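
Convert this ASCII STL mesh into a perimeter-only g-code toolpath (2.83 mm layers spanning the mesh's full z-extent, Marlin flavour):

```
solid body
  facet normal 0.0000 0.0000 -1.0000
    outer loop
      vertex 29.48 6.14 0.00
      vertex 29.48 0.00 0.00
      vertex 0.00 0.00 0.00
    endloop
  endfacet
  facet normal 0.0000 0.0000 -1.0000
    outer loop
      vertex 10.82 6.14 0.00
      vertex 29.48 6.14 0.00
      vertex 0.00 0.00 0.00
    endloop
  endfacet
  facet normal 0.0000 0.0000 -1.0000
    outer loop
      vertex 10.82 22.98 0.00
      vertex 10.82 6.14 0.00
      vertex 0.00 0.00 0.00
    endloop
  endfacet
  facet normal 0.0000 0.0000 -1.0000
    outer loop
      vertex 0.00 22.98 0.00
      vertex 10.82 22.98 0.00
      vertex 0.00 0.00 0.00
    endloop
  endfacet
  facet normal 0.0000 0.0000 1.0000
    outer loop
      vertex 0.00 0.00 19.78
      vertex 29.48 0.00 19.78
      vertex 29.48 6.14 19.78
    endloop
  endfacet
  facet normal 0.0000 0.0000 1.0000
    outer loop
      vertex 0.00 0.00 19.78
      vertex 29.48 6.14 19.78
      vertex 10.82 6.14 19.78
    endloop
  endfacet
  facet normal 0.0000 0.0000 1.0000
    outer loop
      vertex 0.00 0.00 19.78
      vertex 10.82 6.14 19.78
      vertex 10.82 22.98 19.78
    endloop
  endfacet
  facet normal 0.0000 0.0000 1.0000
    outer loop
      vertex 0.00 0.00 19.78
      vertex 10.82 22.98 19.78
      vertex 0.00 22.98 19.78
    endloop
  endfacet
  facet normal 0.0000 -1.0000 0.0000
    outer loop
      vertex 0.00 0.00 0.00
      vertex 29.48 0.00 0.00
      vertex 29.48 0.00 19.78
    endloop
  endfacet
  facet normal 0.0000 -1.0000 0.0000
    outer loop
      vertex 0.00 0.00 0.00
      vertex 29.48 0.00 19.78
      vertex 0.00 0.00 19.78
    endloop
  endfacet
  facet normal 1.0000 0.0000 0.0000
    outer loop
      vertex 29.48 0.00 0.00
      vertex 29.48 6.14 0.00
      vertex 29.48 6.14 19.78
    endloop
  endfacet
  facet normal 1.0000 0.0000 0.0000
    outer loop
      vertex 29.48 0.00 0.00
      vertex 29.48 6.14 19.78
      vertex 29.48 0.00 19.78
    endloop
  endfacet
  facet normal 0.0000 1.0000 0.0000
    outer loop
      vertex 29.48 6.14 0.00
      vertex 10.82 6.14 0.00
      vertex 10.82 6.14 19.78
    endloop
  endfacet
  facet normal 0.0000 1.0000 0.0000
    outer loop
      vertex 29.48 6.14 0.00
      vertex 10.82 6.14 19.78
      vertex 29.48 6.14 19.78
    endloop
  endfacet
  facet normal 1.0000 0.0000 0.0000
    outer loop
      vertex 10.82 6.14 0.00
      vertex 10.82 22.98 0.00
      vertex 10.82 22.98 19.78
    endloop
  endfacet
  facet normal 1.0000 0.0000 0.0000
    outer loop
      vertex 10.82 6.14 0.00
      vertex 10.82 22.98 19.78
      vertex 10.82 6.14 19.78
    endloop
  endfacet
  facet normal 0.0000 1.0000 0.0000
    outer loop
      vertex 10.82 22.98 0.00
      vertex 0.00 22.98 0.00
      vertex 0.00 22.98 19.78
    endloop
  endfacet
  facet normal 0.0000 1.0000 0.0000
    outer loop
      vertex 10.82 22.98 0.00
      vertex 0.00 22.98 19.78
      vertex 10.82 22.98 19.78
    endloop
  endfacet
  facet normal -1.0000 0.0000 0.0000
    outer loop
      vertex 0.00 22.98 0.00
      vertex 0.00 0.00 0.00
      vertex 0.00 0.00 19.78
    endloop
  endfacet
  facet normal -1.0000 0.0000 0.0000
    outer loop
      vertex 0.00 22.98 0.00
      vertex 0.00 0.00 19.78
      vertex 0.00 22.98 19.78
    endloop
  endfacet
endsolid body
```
; perimeter-only toolpath
G21 ; units = mm
G90 ; absolute positioning
G28 ; home
; layer 1
G0 Z2.83
G0 X0.00 Y0.00
G1 X29.48 Y0.00
G1 X29.48 Y6.14
G1 X10.82 Y6.14
G1 X10.82 Y22.98
G1 X0.00 Y22.98
G1 X0.00 Y0.00
; layer 2
G0 Z5.65
G0 X0.00 Y0.00
G1 X29.48 Y0.00
G1 X29.48 Y6.14
G1 X10.82 Y6.14
G1 X10.82 Y22.98
G1 X0.00 Y22.98
G1 X0.00 Y0.00
; layer 3
G0 Z8.48
G0 X0.00 Y0.00
G1 X29.48 Y0.00
G1 X29.48 Y6.14
G1 X10.82 Y6.14
G1 X10.82 Y22.98
G1 X0.00 Y22.98
G1 X0.00 Y0.00
; layer 4
G0 Z11.30
G0 X0.00 Y0.00
G1 X29.48 Y0.00
G1 X29.48 Y6.14
G1 X10.82 Y6.14
G1 X10.82 Y22.98
G1 X0.00 Y22.98
G1 X0.00 Y0.00
; layer 5
G0 Z14.13
G0 X0.00 Y0.00
G1 X29.48 Y0.00
G1 X29.48 Y6.14
G1 X10.82 Y6.14
G1 X10.82 Y22.98
G1 X0.00 Y22.98
G1 X0.00 Y0.00
; layer 6
G0 Z16.95
G0 X0.00 Y0.00
G1 X29.48 Y0.00
G1 X29.48 Y6.14
G1 X10.82 Y6.14
G1 X10.82 Y22.98
G1 X0.00 Y22.98
G1 X0.00 Y0.00
; layer 7
G0 Z19.78
G0 X0.00 Y0.00
G1 X29.48 Y0.00
G1 X29.48 Y6.14
G1 X10.82 Y6.14
G1 X10.82 Y22.98
G1 X0.00 Y22.98
G1 X0.00 Y0.00
M2 ; end

The solid is an L-shaped prism: outer 29.5 × 23 mm, arm thicknesses ≈ 6.14 mm (horizontal) and 10.8 mm (vertical), extruded 19.8 mm in z. Slicing at Δz = 2.83 mm — 7 equal slices spanning the solid's height, so layer i sits at z = i·h/7 — gives 7 non-empty perimeters. Each is a 6-segment closed polygon; G0 lifts to the layer z and rapids to the start vertex, then G1 traces the edges.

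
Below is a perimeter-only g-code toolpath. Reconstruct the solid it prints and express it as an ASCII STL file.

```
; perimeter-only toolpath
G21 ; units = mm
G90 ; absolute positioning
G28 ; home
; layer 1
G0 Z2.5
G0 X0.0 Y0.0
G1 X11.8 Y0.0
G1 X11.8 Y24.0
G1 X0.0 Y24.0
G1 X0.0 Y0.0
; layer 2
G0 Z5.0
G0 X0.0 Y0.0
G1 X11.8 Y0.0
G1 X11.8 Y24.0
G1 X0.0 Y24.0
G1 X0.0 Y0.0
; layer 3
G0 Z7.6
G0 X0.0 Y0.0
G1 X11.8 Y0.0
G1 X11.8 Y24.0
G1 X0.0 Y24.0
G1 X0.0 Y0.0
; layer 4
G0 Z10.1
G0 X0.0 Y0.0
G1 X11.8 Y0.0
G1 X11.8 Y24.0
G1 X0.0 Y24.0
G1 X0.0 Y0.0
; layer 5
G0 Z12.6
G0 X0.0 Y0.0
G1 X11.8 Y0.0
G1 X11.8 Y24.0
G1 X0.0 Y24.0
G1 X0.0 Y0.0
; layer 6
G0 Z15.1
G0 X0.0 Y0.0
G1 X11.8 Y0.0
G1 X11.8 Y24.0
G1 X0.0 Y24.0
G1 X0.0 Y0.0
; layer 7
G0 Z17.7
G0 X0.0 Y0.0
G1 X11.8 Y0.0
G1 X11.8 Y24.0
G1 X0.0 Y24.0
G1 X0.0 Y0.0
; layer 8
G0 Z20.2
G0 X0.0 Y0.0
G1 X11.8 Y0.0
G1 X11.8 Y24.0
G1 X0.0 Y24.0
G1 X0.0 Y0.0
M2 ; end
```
solid part
  facet normal 0.0000 0.0000 -1.0000
    outer loop
      vertex 11.8 24.0 0.0
      vertex 11.8 0.0 0.0
      vertex 0.0 0.0 0.0
    endloop
  endfacet
  facet normal 0.0000 0.0000 -1.0000
    outer loop
      vertex 0.0 24.0 0.0
      vertex 11.8 24.0 0.0
      vertex 0.0 0.0 0.0
    endloop
  endfacet
  facet normal 0.0000 0.0000 1.0000
    outer loop
      vertex 0.0 0.0 20.2
      vertex 11.8 0.0 20.2
      vertex 11.8 24.0 20.2
    endloop
  endfacet
  facet normal 0.0000 0.0000 1.0000
    outer loop
      vertex 0.0 0.0 20.2
      vertex 11.8 24.0 20.2
      vertex 0.0 24.0 20.2
    endloop
  endfacet
  facet normal 0.0000 -1.0000 0.0000
    outer loop
      vertex 0.0 0.0 0.0
      vertex 11.8 0.0 0.0
      vertex 11.8 0.0 20.2
    endloop
  endfacet
  facet normal 0.0000 -1.0000 0.0000
    outer loop
      vertex 0.0 0.0 0.0
      vertex 11.8 0.0 20.2
      vertex 0.0 0.0 20.2
    endloop
  endfacet
  facet normal 0.0000 1.0000 0.0000
    outer loop
      vertex 11.8 24.0 20.2
      vertex 11.8 24.0 0.0
      vertex 0.0 24.0 0.0
    endloop
  endfacet
  facet normal 0.0000 1.0000 0.0000
    outer loop
      vertex 0.0 24.0 20.2
      vertex 11.8 24.0 20.2
      vertex 0.0 24.0 0.0
    endloop
  endfacet
  facet normal -1.0000 0.0000 0.0000
    outer loop
      vertex 0.0 24.0 20.2
      vertex 0.0 24.0 0.0
      vertex 0.0 0.0 0.0
    endloop
  endfacet
  facet normal -1.0000 0.0000 0.0000
    outer loop
      vertex 0.0 0.0 20.2
      vertex 0.0 24.0 20.2
      vertex 0.0 0.0 0.0
    endloop
  endfacet
  facet normal 1.0000 0.0000 0.0000
    outer loop
      vertex 11.8 0.0 0.0
      vertex 11.8 24.0 0.0
      vertex 11.8 24.0 20.2
    endloop
  endfacet
  facet normal 1.0000 0.0000 0.0000
    outer loop
      vertex 11.8 0.0 0.0
      vertex 11.8 24.0 20.2
      vertex 11.8 0.0 20.2
    endloop
  endfacet
endsolid part

The G0 Z moves step by Δz≈2.5 mm. Every layer's G1 loop is the same polygon, so the solid is a straight extrusion of it from z=0 to z≈20.2. Closing with flat bottom and top caps and triangulating gives 12 facets — a rectangular box, roughly 11.8 × 24 mm footprint and 20.2 mm tall.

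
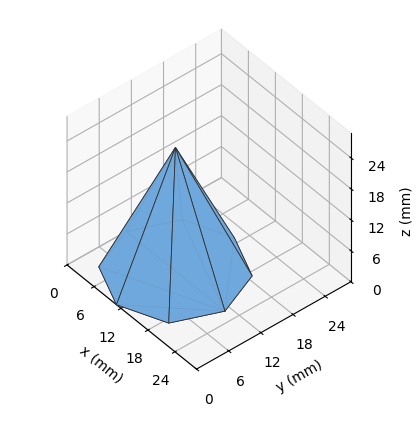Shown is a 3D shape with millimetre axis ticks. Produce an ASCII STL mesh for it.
Reading the render: the shape is a regular 8-sided pyramid, base circumscribed radius ≈ 11 mm, apex at z ≈ 24 mm (dimensions read to the nearest mm from the axis ticks). For the STL, each face is triangulated and given an outward normal.

solid part
  facet normal 0.0000 0.0000 -1.0000
    outer loop
      vertex 11.000 22.000 0.000
      vertex 18.778 18.778 0.000
      vertex 22.000 11.000 0.000
    endloop
  endfacet
  facet normal 0.0000 0.0000 -1.0000
    outer loop
      vertex 3.222 18.778 0.000
      vertex 11.000 22.000 0.000
      vertex 22.000 11.000 0.000
    endloop
  endfacet
  facet normal 0.0000 0.0000 -1.0000
    outer loop
      vertex 0.000 11.000 0.000
      vertex 3.222 18.778 0.000
      vertex 22.000 11.000 0.000
    endloop
  endfacet
  facet normal 0.0000 0.0000 -1.0000
    outer loop
      vertex 3.222 3.222 0.000
      vertex 0.000 11.000 0.000
      vertex 22.000 11.000 0.000
    endloop
  endfacet
  facet normal 0.0000 0.0000 -1.0000
    outer loop
      vertex 11.000 0.000 0.000
      vertex 3.222 3.222 0.000
      vertex 22.000 11.000 0.000
    endloop
  endfacet
  facet normal 0.0000 0.0000 -1.0000
    outer loop
      vertex 18.778 3.222 0.000
      vertex 11.000 0.000 0.000
      vertex 22.000 11.000 0.000
    endloop
  endfacet
  facet normal 0.8507 0.3524 0.3899
    outer loop
      vertex 22.000 11.000 0.000
      vertex 18.778 18.778 0.000
      vertex 11.000 11.000 24.000
    endloop
  endfacet
  facet normal 0.3524 0.8507 0.3899
    outer loop
      vertex 18.778 18.778 0.000
      vertex 11.000 22.000 0.000
      vertex 11.000 11.000 24.000
    endloop
  endfacet
  facet normal -0.3524 0.8507 0.3899
    outer loop
      vertex 11.000 22.000 0.000
      vertex 3.222 18.778 0.000
      vertex 11.000 11.000 24.000
    endloop
  endfacet
  facet normal -0.8507 0.3524 0.3899
    outer loop
      vertex 3.222 18.778 0.000
      vertex 0.000 11.000 0.000
      vertex 11.000 11.000 24.000
    endloop
  endfacet
  facet normal -0.8507 -0.3524 0.3899
    outer loop
      vertex 0.000 11.000 0.000
      vertex 3.222 3.222 0.000
      vertex 11.000 11.000 24.000
    endloop
  endfacet
  facet normal -0.3524 -0.8507 0.3899
    outer loop
      vertex 3.222 3.222 0.000
      vertex 11.000 0.000 0.000
      vertex 11.000 11.000 24.000
    endloop
  endfacet
  facet normal 0.3524 -0.8507 0.3899
    outer loop
      vertex 11.000 0.000 0.000
      vertex 18.778 3.222 0.000
      vertex 11.000 11.000 24.000
    endloop
  endfacet
  facet normal 0.8507 -0.3524 0.3899
    outer loop
      vertex 18.778 3.222 0.000
      vertex 22.000 11.000 0.000
      vertex 11.000 11.000 24.000
    endloop
  endfacet
endsolid part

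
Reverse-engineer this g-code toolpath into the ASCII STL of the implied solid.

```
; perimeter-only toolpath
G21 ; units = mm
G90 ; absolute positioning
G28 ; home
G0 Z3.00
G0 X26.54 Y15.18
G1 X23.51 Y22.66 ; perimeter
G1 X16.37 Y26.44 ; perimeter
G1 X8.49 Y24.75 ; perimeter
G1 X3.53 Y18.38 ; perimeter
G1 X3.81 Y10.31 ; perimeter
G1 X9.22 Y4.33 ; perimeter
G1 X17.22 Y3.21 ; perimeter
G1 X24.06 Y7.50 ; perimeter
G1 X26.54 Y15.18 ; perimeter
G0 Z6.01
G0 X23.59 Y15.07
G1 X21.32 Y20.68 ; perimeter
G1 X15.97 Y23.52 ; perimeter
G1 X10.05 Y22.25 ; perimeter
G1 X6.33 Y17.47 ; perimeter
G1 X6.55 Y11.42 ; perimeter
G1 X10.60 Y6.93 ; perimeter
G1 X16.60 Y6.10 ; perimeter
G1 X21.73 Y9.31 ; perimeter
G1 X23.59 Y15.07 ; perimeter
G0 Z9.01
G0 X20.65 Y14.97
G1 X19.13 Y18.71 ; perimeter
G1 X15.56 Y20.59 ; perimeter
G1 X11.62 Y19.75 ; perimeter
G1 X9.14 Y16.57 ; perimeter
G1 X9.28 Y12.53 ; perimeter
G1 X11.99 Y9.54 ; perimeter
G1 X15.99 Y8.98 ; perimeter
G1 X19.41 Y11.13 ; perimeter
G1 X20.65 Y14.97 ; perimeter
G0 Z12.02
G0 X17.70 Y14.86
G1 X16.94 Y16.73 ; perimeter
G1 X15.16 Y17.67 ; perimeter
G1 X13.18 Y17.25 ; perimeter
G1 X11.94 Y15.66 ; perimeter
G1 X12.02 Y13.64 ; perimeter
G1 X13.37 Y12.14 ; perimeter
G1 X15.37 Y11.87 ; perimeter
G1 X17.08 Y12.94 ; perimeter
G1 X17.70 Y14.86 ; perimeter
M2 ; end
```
solid part
  facet normal 0.0000 0.0000 -1.0000
    outer loop
      vertex 16.78 29.36 0.00
      vertex 25.70 24.64 0.00
      vertex 29.49 15.29 0.00
    endloop
  endfacet
  facet normal 0.0000 0.0000 -1.0000
    outer loop
      vertex 6.92 27.25 0.00
      vertex 16.78 29.36 0.00
      vertex 29.49 15.29 0.00
    endloop
  endfacet
  facet normal 0.0000 0.0000 -1.0000
    outer loop
      vertex 0.72 19.29 0.00
      vertex 6.92 27.25 0.00
      vertex 29.49 15.29 0.00
    endloop
  endfacet
  facet normal 0.0000 0.0000 -1.0000
    outer loop
      vertex 1.08 9.20 0.00
      vertex 0.72 19.29 0.00
      vertex 29.49 15.29 0.00
    endloop
  endfacet
  facet normal 0.0000 0.0000 -1.0000
    outer loop
      vertex 7.84 1.72 0.00
      vertex 1.08 9.20 0.00
      vertex 29.49 15.29 0.00
    endloop
  endfacet
  facet normal 0.0000 0.0000 -1.0000
    outer loop
      vertex 17.84 0.33 0.00
      vertex 7.84 1.72 0.00
      vertex 29.49 15.29 0.00
    endloop
  endfacet
  facet normal 0.0000 0.0000 -1.0000
    outer loop
      vertex 26.39 5.69 0.00
      vertex 17.84 0.33 0.00
      vertex 29.49 15.29 0.00
    endloop
  endfacet
  facet normal 0.6810 0.2760 0.6782
    outer loop
      vertex 29.49 15.29 0.00
      vertex 25.70 24.64 0.00
      vertex 14.75 14.75 15.02
    endloop
  endfacet
  facet normal 0.3437 0.6495 0.6782
    outer loop
      vertex 25.70 24.64 0.00
      vertex 16.78 29.36 0.00
      vertex 14.75 14.75 15.02
    endloop
  endfacet
  facet normal -0.1538 0.7186 0.6782
    outer loop
      vertex 16.78 29.36 0.00
      vertex 6.92 27.25 0.00
      vertex 14.75 14.75 15.02
    endloop
  endfacet
  facet normal -0.5798 0.4516 0.6781
    outer loop
      vertex 6.92 27.25 0.00
      vertex 0.72 19.29 0.00
      vertex 14.75 14.75 15.02
    endloop
  endfacet
  facet normal -0.7345 -0.0262 0.6781
    outer loop
      vertex 0.72 19.29 0.00
      vertex 1.08 9.20 0.00
      vertex 14.75 14.75 15.02
    endloop
  endfacet
  facet normal -0.5452 -0.4927 0.6782
    outer loop
      vertex 1.08 9.20 0.00
      vertex 7.84 1.72 0.00
      vertex 14.75 14.75 15.02
    endloop
  endfacet
  facet normal -0.1012 -0.7280 0.6781
    outer loop
      vertex 7.84 1.72 0.00
      vertex 17.84 0.33 0.00
      vertex 14.75 14.75 15.02
    endloop
  endfacet
  facet normal 0.3904 -0.6227 0.6781
    outer loop
      vertex 17.84 0.33 0.00
      vertex 26.39 5.69 0.00
      vertex 14.75 14.75 15.02
    endloop
  endfacet
  facet normal 0.6993 -0.2258 0.6782
    outer loop
      vertex 26.39 5.69 0.00
      vertex 29.49 15.29 0.00
      vertex 14.75 14.75 15.02
    endloop
  endfacet
endsolid part

The G0 Z moves step by Δz≈3.00 mm. The G1 loops shrink linearly with z, so the solid tapers from its base footprint up to z≈15. Closing with a flat bottom cap and the tapered top and triangulating gives 16 facets — a regular 9-sided pyramid, base circumscribed radius ≈ 14.8 mm, apex at z ≈ 15 mm.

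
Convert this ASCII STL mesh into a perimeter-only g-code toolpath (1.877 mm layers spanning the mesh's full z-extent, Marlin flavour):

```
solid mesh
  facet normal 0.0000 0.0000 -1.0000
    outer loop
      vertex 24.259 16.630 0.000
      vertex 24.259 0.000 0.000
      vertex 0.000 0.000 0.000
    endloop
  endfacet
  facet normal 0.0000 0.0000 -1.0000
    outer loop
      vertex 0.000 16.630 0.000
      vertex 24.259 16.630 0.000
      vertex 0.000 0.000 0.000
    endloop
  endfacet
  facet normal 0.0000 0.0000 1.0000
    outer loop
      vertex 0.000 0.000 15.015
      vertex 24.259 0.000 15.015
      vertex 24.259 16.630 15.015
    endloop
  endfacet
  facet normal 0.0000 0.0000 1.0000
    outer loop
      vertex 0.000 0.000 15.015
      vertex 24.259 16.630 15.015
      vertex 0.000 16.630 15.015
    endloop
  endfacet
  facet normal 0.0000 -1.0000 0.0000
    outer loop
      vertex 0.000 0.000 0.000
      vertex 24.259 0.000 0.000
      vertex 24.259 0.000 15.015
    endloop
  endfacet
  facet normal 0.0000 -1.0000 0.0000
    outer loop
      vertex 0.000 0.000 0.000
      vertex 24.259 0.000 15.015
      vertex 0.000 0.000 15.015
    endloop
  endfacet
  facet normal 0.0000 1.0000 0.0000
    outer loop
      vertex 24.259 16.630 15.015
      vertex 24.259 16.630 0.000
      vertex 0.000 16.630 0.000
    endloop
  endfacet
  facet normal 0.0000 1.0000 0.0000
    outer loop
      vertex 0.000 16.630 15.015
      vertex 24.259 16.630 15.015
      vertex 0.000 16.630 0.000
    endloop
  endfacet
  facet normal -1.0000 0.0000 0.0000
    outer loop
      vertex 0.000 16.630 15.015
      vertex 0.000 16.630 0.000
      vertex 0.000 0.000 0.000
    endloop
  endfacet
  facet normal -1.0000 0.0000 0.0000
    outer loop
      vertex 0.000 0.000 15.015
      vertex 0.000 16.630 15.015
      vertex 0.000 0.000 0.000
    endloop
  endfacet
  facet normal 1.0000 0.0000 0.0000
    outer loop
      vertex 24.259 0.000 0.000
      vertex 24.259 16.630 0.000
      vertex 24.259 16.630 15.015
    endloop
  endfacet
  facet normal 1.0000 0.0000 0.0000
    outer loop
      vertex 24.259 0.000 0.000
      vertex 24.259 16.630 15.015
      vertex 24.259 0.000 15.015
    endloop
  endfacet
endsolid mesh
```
; perimeter-only toolpath
G21 ; units = mm
G90 ; absolute positioning
G28 ; home
; layer 1
G0 Z1.877
G0 X0.000 Y0.000
G1 X24.259 Y0.000
G1 X24.259 Y16.630
G1 X0.000 Y16.630
G1 X0.000 Y0.000
; layer 2
G0 Z3.754
G0 X0.000 Y0.000
G1 X24.259 Y0.000
G1 X24.259 Y16.630
G1 X0.000 Y16.630
G1 X0.000 Y0.000
; layer 3
G0 Z5.631
G0 X0.000 Y0.000
G1 X24.259 Y0.000
G1 X24.259 Y16.630
G1 X0.000 Y16.630
G1 X0.000 Y0.000
; layer 4
G0 Z7.508
G0 X0.000 Y0.000
G1 X24.259 Y0.000
G1 X24.259 Y16.630
G1 X0.000 Y16.630
G1 X0.000 Y0.000
; layer 5
G0 Z9.384
G0 X0.000 Y0.000
G1 X24.259 Y0.000
G1 X24.259 Y16.630
G1 X0.000 Y16.630
G1 X0.000 Y0.000
; layer 6
G0 Z11.261
G0 X0.000 Y0.000
G1 X24.259 Y0.000
G1 X24.259 Y16.630
G1 X0.000 Y16.630
G1 X0.000 Y0.000
; layer 7
G0 Z13.138
G0 X0.000 Y0.000
G1 X24.259 Y0.000
G1 X24.259 Y16.630
G1 X0.000 Y16.630
G1 X0.000 Y0.000
; layer 8
G0 Z15.015
G0 X0.000 Y0.000
G1 X24.259 Y0.000
G1 X24.259 Y16.630
G1 X0.000 Y16.630
G1 X0.000 Y0.000
M2 ; end

The solid is a rectangular box, roughly 24.3 × 16.6 mm footprint and 15 mm tall. Slicing at Δz = 1.877 mm — 8 equal slices spanning the solid's height, so layer i sits at z = i·h/8 — gives 8 non-empty perimeters. Each is a 4-segment closed polygon; G0 lifts to the layer z and rapids to the start vertex, then G1 traces the edges.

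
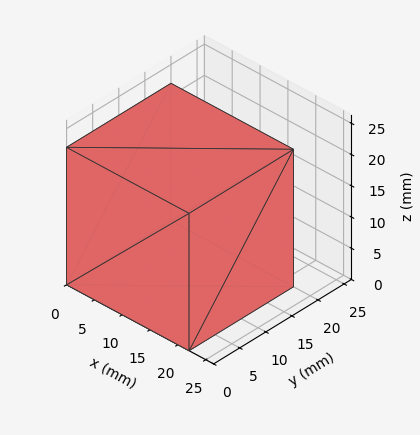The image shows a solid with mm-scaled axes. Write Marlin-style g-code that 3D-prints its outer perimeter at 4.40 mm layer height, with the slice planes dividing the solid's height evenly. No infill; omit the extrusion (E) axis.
Reading the render: the shape is a rectangular box, roughly 22 × 20 mm footprint and 22 mm tall (dimensions read to the nearest mm from the axis ticks). For the g-code, the solid's height is divided into equal slices at the stated Δz and each level perimeter traced with G1 moves after a G0 lift.

; perimeter-only toolpath
G21 ; units = mm
G90 ; absolute positioning
G28 ; home
; layer 1
G0 Z4.40
G0 X0.00 Y0.00
G1 X22.00 Y0.00
G1 X22.00 Y20.00
G1 X0.00 Y20.00
G1 X0.00 Y0.00
; layer 2
G0 Z8.80
G0 X0.00 Y0.00
G1 X22.00 Y0.00
G1 X22.00 Y20.00
G1 X0.00 Y20.00
G1 X0.00 Y0.00
; layer 3
G0 Z13.20
G0 X0.00 Y0.00
G1 X22.00 Y0.00
G1 X22.00 Y20.00
G1 X0.00 Y20.00
G1 X0.00 Y0.00
; layer 4
G0 Z17.60
G0 X0.00 Y0.00
G1 X22.00 Y0.00
G1 X22.00 Y20.00
G1 X0.00 Y20.00
G1 X0.00 Y0.00
; layer 5
G0 Z22.00
G0 X0.00 Y0.00
G1 X22.00 Y0.00
G1 X22.00 Y20.00
G1 X0.00 Y20.00
G1 X0.00 Y0.00
M2 ; end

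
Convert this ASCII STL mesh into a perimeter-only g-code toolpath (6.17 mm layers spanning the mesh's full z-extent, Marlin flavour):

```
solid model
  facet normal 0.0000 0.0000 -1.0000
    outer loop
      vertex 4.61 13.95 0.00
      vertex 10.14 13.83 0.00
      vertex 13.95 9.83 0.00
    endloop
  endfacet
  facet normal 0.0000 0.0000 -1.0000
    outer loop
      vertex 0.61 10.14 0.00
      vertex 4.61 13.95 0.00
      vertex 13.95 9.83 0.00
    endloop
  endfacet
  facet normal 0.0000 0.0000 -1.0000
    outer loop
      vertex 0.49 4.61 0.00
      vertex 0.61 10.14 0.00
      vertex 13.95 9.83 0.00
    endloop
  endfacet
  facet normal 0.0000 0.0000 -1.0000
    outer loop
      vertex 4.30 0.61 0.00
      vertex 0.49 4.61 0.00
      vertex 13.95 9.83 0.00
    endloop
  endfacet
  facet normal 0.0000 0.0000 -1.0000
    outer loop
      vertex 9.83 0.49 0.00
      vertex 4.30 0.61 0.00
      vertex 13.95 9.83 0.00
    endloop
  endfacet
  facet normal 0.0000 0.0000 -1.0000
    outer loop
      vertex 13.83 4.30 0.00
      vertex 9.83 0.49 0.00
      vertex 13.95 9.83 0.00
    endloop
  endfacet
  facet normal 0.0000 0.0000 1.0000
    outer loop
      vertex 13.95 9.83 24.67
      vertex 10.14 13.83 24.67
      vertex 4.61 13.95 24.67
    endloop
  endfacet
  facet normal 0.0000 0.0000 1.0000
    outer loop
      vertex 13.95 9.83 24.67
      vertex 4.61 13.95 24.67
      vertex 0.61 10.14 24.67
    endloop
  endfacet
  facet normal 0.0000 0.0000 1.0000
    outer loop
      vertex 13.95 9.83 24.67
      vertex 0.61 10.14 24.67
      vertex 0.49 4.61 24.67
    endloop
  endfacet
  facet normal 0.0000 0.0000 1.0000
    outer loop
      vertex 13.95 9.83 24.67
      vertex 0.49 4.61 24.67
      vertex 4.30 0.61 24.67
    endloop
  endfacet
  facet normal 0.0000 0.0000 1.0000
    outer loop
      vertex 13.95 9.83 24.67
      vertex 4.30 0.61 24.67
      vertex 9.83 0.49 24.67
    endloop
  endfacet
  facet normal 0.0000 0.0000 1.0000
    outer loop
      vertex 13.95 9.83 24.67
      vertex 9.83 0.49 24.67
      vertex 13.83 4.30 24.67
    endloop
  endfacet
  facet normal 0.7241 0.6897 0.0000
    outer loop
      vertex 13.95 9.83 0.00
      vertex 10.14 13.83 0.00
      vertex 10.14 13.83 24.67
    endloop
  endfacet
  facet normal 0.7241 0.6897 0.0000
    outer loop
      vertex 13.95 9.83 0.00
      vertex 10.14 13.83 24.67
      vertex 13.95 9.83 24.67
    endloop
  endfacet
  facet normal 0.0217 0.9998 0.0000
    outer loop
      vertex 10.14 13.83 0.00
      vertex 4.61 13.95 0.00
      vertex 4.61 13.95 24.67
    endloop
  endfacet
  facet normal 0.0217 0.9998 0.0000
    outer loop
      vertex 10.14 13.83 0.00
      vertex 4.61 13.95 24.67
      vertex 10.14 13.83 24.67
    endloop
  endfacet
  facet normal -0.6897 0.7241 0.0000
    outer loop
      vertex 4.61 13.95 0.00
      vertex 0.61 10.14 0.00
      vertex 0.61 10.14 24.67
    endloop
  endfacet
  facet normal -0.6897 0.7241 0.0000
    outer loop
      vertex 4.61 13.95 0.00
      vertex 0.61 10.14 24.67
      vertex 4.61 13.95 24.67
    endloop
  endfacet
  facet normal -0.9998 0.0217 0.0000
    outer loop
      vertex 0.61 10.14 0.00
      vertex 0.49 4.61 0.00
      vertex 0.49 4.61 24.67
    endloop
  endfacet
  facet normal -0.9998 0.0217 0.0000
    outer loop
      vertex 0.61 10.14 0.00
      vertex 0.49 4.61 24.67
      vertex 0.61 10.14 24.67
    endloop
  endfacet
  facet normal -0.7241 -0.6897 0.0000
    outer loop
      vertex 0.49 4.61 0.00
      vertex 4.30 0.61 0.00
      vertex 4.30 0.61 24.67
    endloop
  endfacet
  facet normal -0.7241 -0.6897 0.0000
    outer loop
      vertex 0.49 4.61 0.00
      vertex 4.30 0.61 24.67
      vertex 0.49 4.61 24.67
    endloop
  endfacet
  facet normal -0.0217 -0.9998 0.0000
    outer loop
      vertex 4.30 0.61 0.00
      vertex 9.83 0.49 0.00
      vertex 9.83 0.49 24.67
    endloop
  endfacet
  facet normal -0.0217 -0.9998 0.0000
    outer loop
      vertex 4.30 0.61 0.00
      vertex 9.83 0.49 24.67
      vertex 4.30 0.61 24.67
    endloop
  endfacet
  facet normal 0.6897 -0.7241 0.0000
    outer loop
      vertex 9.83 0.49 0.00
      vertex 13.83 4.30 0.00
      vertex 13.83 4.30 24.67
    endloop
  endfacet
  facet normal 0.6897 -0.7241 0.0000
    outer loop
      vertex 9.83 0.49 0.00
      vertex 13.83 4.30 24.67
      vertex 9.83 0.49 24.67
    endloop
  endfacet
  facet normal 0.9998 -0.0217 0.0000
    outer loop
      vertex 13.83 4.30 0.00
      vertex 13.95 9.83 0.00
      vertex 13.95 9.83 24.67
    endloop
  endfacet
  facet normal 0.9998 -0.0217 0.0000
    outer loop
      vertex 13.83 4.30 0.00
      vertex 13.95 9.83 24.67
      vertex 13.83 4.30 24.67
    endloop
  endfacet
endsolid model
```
; perimeter-only toolpath
G21 ; units = mm
G90 ; absolute positioning
G28 ; home
; layer 1
G0 Z6.17
G0 X13.95 Y9.83
G1 X10.14 Y13.83
G1 X4.61 Y13.95
G1 X0.61 Y10.14
G1 X0.49 Y4.61
G1 X4.30 Y0.61
G1 X9.83 Y0.49
G1 X13.83 Y4.30
G1 X13.95 Y9.83
; layer 2
G0 Z12.34
G0 X13.95 Y9.83
G1 X10.14 Y13.83
G1 X4.61 Y13.95
G1 X0.61 Y10.14
G1 X0.49 Y4.61
G1 X4.30 Y0.61
G1 X9.83 Y0.49
G1 X13.83 Y4.30
G1 X13.95 Y9.83
; layer 3
G0 Z18.50
G0 X13.95 Y9.83
G1 X10.14 Y13.83
G1 X4.61 Y13.95
G1 X0.61 Y10.14
G1 X0.49 Y4.61
G1 X4.30 Y0.61
G1 X9.83 Y0.49
G1 X13.83 Y4.30
G1 X13.95 Y9.83
; layer 4
G0 Z24.67
G0 X13.95 Y9.83
G1 X10.14 Y13.83
G1 X4.61 Y13.95
G1 X0.61 Y10.14
G1 X0.49 Y4.61
G1 X4.30 Y0.61
G1 X9.83 Y0.49
G1 X13.83 Y4.30
G1 X13.95 Y9.83
M2 ; end

The solid is a regular 8-sided prism (a cylinder approximated with 8 flat sides), circumscribed radius ≈ 7.22 mm, height ≈ 24.7 mm. Slicing at Δz = 6.17 mm — 4 equal slices spanning the solid's height, so layer i sits at z = i·h/4 — gives 4 non-empty perimeters. Each is a 8-segment closed polygon; G0 lifts to the layer z and rapids to the start vertex, then G1 traces the edges.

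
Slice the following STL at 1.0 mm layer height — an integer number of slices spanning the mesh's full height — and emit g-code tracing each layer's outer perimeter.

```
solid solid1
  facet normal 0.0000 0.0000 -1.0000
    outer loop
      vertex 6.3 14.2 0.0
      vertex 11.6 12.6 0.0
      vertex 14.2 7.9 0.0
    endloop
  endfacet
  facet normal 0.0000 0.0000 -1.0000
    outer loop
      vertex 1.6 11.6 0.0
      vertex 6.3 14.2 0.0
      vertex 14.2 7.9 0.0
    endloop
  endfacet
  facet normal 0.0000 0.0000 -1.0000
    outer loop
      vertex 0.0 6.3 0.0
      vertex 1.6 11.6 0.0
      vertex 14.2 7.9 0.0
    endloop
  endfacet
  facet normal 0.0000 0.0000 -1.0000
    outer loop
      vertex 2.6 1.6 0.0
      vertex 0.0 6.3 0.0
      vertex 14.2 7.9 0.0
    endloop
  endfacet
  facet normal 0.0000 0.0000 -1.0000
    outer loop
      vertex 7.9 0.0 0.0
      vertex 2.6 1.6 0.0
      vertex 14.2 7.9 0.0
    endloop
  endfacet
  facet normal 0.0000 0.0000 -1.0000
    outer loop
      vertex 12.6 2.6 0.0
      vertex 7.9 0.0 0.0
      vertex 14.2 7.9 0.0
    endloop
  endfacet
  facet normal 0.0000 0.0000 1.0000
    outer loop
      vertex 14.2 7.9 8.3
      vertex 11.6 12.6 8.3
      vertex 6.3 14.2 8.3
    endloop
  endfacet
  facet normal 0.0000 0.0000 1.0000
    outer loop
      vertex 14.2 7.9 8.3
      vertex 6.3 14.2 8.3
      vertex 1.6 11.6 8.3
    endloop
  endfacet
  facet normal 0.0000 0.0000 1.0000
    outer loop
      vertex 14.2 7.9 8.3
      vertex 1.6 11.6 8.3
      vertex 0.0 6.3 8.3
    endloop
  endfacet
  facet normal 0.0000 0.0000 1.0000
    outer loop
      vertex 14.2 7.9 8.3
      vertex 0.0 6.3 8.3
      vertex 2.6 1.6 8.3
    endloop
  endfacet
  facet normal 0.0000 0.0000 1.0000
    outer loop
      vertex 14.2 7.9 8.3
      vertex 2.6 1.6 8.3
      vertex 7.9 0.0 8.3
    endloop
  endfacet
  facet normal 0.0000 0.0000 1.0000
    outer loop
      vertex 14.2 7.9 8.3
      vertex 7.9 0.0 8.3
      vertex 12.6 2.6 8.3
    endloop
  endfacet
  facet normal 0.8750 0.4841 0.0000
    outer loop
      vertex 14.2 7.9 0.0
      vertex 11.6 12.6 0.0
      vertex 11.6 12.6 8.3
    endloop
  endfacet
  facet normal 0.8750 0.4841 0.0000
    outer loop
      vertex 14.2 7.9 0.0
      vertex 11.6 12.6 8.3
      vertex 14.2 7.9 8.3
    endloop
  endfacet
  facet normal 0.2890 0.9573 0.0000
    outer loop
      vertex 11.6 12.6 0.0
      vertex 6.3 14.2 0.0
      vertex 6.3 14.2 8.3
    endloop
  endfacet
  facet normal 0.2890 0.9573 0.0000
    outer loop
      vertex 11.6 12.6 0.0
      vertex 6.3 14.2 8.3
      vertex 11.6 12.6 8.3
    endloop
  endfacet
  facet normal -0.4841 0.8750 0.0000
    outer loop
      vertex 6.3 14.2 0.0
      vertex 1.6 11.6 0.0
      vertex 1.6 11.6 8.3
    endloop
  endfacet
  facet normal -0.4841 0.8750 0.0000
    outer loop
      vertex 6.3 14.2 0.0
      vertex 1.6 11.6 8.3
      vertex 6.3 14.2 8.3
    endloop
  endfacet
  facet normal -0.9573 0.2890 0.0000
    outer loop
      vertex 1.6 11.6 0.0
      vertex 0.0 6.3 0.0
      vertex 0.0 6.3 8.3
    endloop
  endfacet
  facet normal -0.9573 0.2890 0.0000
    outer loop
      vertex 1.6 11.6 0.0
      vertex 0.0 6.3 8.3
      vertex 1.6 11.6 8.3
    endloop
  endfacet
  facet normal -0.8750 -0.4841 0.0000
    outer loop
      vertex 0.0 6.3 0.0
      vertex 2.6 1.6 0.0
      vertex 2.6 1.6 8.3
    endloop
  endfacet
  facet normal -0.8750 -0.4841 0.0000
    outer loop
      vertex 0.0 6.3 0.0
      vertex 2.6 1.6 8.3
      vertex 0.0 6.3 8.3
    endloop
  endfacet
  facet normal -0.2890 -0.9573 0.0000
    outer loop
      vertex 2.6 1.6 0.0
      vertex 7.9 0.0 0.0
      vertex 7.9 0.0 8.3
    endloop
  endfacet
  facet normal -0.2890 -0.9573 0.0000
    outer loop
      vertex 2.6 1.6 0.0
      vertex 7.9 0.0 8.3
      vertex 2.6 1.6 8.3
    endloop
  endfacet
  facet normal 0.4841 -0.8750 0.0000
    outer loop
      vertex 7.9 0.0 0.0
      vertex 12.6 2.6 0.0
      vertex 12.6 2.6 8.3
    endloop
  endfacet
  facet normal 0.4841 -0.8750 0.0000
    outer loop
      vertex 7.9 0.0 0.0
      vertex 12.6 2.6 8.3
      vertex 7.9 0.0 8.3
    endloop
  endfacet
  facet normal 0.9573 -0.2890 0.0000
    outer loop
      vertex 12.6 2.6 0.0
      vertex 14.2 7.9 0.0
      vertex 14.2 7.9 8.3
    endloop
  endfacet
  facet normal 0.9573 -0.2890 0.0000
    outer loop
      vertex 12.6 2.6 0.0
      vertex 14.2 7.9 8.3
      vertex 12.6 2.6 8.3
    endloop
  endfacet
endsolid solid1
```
; perimeter-only toolpath
G21 ; units = mm
G90 ; absolute positioning
G28 ; home
; layer 1
G0 Z1.0
G0 X14.2 Y7.9
G1 X11.6 Y12.6
G1 X6.3 Y14.2
G1 X1.6 Y11.6
G1 X0.0 Y6.3
G1 X2.6 Y1.6
G1 X7.9 Y0.0
G1 X12.6 Y2.6
G1 X14.2 Y7.9
; layer 2
G0 Z2.1
G0 X14.2 Y7.9
G1 X11.6 Y12.6
G1 X6.3 Y14.2
G1 X1.6 Y11.6
G1 X0.0 Y6.3
G1 X2.6 Y1.6
G1 X7.9 Y0.0
G1 X12.6 Y2.6
G1 X14.2 Y7.9
; layer 3
G0 Z3.1
G0 X14.2 Y7.9
G1 X11.6 Y12.6
G1 X6.3 Y14.2
G1 X1.6 Y11.6
G1 X0.0 Y6.3
G1 X2.6 Y1.6
G1 X7.9 Y0.0
G1 X12.6 Y2.6
G1 X14.2 Y7.9
; layer 4
G0 Z4.2
G0 X14.2 Y7.9
G1 X11.6 Y12.6
G1 X6.3 Y14.2
G1 X1.6 Y11.6
G1 X0.0 Y6.3
G1 X2.6 Y1.6
G1 X7.9 Y0.0
G1 X12.6 Y2.6
G1 X14.2 Y7.9
; layer 5
G0 Z5.2
G0 X14.2 Y7.9
G1 X11.6 Y12.6
G1 X6.3 Y14.2
G1 X1.6 Y11.6
G1 X0.0 Y6.3
G1 X2.6 Y1.6
G1 X7.9 Y0.0
G1 X12.6 Y2.6
G1 X14.2 Y7.9
; layer 6
G0 Z6.2
G0 X14.2 Y7.9
G1 X11.6 Y12.6
G1 X6.3 Y14.2
G1 X1.6 Y11.6
G1 X0.0 Y6.3
G1 X2.6 Y1.6
G1 X7.9 Y0.0
G1 X12.6 Y2.6
G1 X14.2 Y7.9
; layer 7
G0 Z7.3
G0 X14.2 Y7.9
G1 X11.6 Y12.6
G1 X6.3 Y14.2
G1 X1.6 Y11.6
G1 X0.0 Y6.3
G1 X2.6 Y1.6
G1 X7.9 Y0.0
G1 X12.6 Y2.6
G1 X14.2 Y7.9
; layer 8
G0 Z8.3
G0 X14.2 Y7.9
G1 X11.6 Y12.6
G1 X6.3 Y14.2
G1 X1.6 Y11.6
G1 X0.0 Y6.3
G1 X2.6 Y1.6
G1 X7.9 Y0.0
G1 X12.6 Y2.6
G1 X14.2 Y7.9
M2 ; end

The solid is a regular 8-sided prism (a cylinder approximated with 8 flat sides), circumscribed radius ≈ 7.1 mm, height ≈ 8.3 mm. Slicing at Δz = 1.0 mm — 8 equal slices spanning the solid's height, so layer i sits at z = i·h/8 — gives 8 non-empty perimeters. Each is a 8-segment closed polygon; G0 lifts to the layer z and rapids to the start vertex, then G1 traces the edges.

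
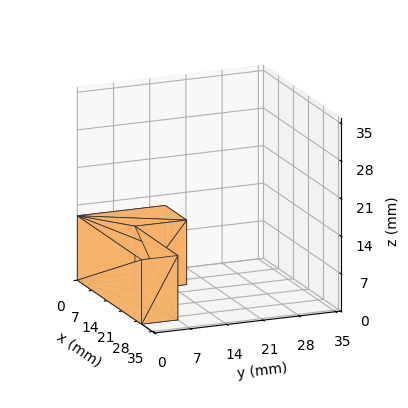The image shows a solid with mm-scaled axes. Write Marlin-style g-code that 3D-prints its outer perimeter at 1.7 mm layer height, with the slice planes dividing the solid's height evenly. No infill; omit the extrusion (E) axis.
Reading the render: the shape is an L-shaped prism: outer 30 × 17 mm, arm thicknesses ≈ 7 mm (horizontal) and 10 mm (vertical), extruded 12 mm in z (dimensions read to the nearest mm from the axis ticks). For the g-code, the solid's height is divided into equal slices at the stated Δz and each level perimeter traced with G1 moves after a G0 lift.

; perimeter-only toolpath
G21 ; units = mm
G90 ; absolute positioning
G28 ; home
; layer 1
G0 Z1.7
G0 X0.0 Y0.0
G1 X30.0 Y0.0
G1 X30.0 Y7.0
G1 X10.0 Y7.0
G1 X10.0 Y17.0
G1 X0.0 Y17.0
G1 X0.0 Y0.0
; layer 2
G0 Z3.4
G0 X0.0 Y0.0
G1 X30.0 Y0.0
G1 X30.0 Y7.0
G1 X10.0 Y7.0
G1 X10.0 Y17.0
G1 X0.0 Y17.0
G1 X0.0 Y0.0
; layer 3
G0 Z5.1
G0 X0.0 Y0.0
G1 X30.0 Y0.0
G1 X30.0 Y7.0
G1 X10.0 Y7.0
G1 X10.0 Y17.0
G1 X0.0 Y17.0
G1 X0.0 Y0.0
; layer 4
G0 Z6.9
G0 X0.0 Y0.0
G1 X30.0 Y0.0
G1 X30.0 Y7.0
G1 X10.0 Y7.0
G1 X10.0 Y17.0
G1 X0.0 Y17.0
G1 X0.0 Y0.0
; layer 5
G0 Z8.6
G0 X0.0 Y0.0
G1 X30.0 Y0.0
G1 X30.0 Y7.0
G1 X10.0 Y7.0
G1 X10.0 Y17.0
G1 X0.0 Y17.0
G1 X0.0 Y0.0
; layer 6
G0 Z10.3
G0 X0.0 Y0.0
G1 X30.0 Y0.0
G1 X30.0 Y7.0
G1 X10.0 Y7.0
G1 X10.0 Y17.0
G1 X0.0 Y17.0
G1 X0.0 Y0.0
; layer 7
G0 Z12.0
G0 X0.0 Y0.0
G1 X30.0 Y0.0
G1 X30.0 Y7.0
G1 X10.0 Y7.0
G1 X10.0 Y17.0
G1 X0.0 Y17.0
G1 X0.0 Y0.0
M2 ; end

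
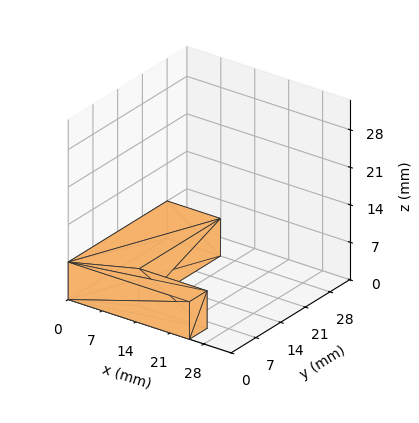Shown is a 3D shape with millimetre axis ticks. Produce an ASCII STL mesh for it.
Reading the render: the shape is an L-shaped prism: outer 25 × 28 mm, arm thicknesses ≈ 5 mm (horizontal) and 11 mm (vertical), extruded 7 mm in z (dimensions read to the nearest mm from the axis ticks). For the STL, each face is triangulated and given an outward normal.

solid part
  facet normal 0.0000 0.0000 -1.0000
    outer loop
      vertex 25.0 5.0 0.0
      vertex 25.0 0.0 0.0
      vertex 0.0 0.0 0.0
    endloop
  endfacet
  facet normal 0.0000 0.0000 -1.0000
    outer loop
      vertex 11.0 5.0 0.0
      vertex 25.0 5.0 0.0
      vertex 0.0 0.0 0.0
    endloop
  endfacet
  facet normal 0.0000 0.0000 -1.0000
    outer loop
      vertex 11.0 28.0 0.0
      vertex 11.0 5.0 0.0
      vertex 0.0 0.0 0.0
    endloop
  endfacet
  facet normal 0.0000 0.0000 -1.0000
    outer loop
      vertex 0.0 28.0 0.0
      vertex 11.0 28.0 0.0
      vertex 0.0 0.0 0.0
    endloop
  endfacet
  facet normal 0.0000 0.0000 1.0000
    outer loop
      vertex 0.0 0.0 7.0
      vertex 25.0 0.0 7.0
      vertex 25.0 5.0 7.0
    endloop
  endfacet
  facet normal 0.0000 0.0000 1.0000
    outer loop
      vertex 0.0 0.0 7.0
      vertex 25.0 5.0 7.0
      vertex 11.0 5.0 7.0
    endloop
  endfacet
  facet normal 0.0000 0.0000 1.0000
    outer loop
      vertex 0.0 0.0 7.0
      vertex 11.0 5.0 7.0
      vertex 11.0 28.0 7.0
    endloop
  endfacet
  facet normal 0.0000 0.0000 1.0000
    outer loop
      vertex 0.0 0.0 7.0
      vertex 11.0 28.0 7.0
      vertex 0.0 28.0 7.0
    endloop
  endfacet
  facet normal 0.0000 -1.0000 0.0000
    outer loop
      vertex 0.0 0.0 0.0
      vertex 25.0 0.0 0.0
      vertex 25.0 0.0 7.0
    endloop
  endfacet
  facet normal 0.0000 -1.0000 0.0000
    outer loop
      vertex 0.0 0.0 0.0
      vertex 25.0 0.0 7.0
      vertex 0.0 0.0 7.0
    endloop
  endfacet
  facet normal 1.0000 0.0000 0.0000
    outer loop
      vertex 25.0 0.0 0.0
      vertex 25.0 5.0 0.0
      vertex 25.0 5.0 7.0
    endloop
  endfacet
  facet normal 1.0000 0.0000 0.0000
    outer loop
      vertex 25.0 0.0 0.0
      vertex 25.0 5.0 7.0
      vertex 25.0 0.0 7.0
    endloop
  endfacet
  facet normal 0.0000 1.0000 0.0000
    outer loop
      vertex 25.0 5.0 0.0
      vertex 11.0 5.0 0.0
      vertex 11.0 5.0 7.0
    endloop
  endfacet
  facet normal 0.0000 1.0000 0.0000
    outer loop
      vertex 25.0 5.0 0.0
      vertex 11.0 5.0 7.0
      vertex 25.0 5.0 7.0
    endloop
  endfacet
  facet normal 1.0000 0.0000 0.0000
    outer loop
      vertex 11.0 5.0 0.0
      vertex 11.0 28.0 0.0
      vertex 11.0 28.0 7.0
    endloop
  endfacet
  facet normal 1.0000 0.0000 0.0000
    outer loop
      vertex 11.0 5.0 0.0
      vertex 11.0 28.0 7.0
      vertex 11.0 5.0 7.0
    endloop
  endfacet
  facet normal 0.0000 1.0000 0.0000
    outer loop
      vertex 11.0 28.0 0.0
      vertex 0.0 28.0 0.0
      vertex 0.0 28.0 7.0
    endloop
  endfacet
  facet normal 0.0000 1.0000 0.0000
    outer loop
      vertex 11.0 28.0 0.0
      vertex 0.0 28.0 7.0
      vertex 11.0 28.0 7.0
    endloop
  endfacet
  facet normal -1.0000 0.0000 0.0000
    outer loop
      vertex 0.0 28.0 0.0
      vertex 0.0 0.0 0.0
      vertex 0.0 0.0 7.0
    endloop
  endfacet
  facet normal -1.0000 0.0000 0.0000
    outer loop
      vertex 0.0 28.0 0.0
      vertex 0.0 0.0 7.0
      vertex 0.0 28.0 7.0
    endloop
  endfacet
endsolid part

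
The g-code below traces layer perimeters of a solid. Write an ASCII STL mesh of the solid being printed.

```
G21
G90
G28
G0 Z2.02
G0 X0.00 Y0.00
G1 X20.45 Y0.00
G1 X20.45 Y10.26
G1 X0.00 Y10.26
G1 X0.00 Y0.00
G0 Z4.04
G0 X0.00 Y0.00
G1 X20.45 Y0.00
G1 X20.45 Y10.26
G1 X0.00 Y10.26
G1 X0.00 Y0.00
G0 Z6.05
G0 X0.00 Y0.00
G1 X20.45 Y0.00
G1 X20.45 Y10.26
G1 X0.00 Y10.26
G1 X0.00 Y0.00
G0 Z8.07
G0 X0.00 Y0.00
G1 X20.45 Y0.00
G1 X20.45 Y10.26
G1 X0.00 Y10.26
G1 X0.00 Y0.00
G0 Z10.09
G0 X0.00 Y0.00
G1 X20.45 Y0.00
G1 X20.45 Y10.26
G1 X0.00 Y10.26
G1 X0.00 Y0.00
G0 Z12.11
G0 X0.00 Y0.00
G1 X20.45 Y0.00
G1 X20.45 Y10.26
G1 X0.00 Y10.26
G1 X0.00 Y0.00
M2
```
solid part
  facet normal 0.0000 0.0000 -1.0000
    outer loop
      vertex 20.45 10.26 0.00
      vertex 20.45 0.00 0.00
      vertex 0.00 0.00 0.00
    endloop
  endfacet
  facet normal 0.0000 0.0000 -1.0000
    outer loop
      vertex 0.00 10.26 0.00
      vertex 20.45 10.26 0.00
      vertex 0.00 0.00 0.00
    endloop
  endfacet
  facet normal 0.0000 0.0000 1.0000
    outer loop
      vertex 0.00 0.00 12.11
      vertex 20.45 0.00 12.11
      vertex 20.45 10.26 12.11
    endloop
  endfacet
  facet normal 0.0000 0.0000 1.0000
    outer loop
      vertex 0.00 0.00 12.11
      vertex 20.45 10.26 12.11
      vertex 0.00 10.26 12.11
    endloop
  endfacet
  facet normal 0.0000 -1.0000 0.0000
    outer loop
      vertex 0.00 0.00 0.00
      vertex 20.45 0.00 0.00
      vertex 20.45 0.00 12.11
    endloop
  endfacet
  facet normal 0.0000 -1.0000 0.0000
    outer loop
      vertex 0.00 0.00 0.00
      vertex 20.45 0.00 12.11
      vertex 0.00 0.00 12.11
    endloop
  endfacet
  facet normal 0.0000 1.0000 0.0000
    outer loop
      vertex 20.45 10.26 12.11
      vertex 20.45 10.26 0.00
      vertex 0.00 10.26 0.00
    endloop
  endfacet
  facet normal 0.0000 1.0000 0.0000
    outer loop
      vertex 0.00 10.26 12.11
      vertex 20.45 10.26 12.11
      vertex 0.00 10.26 0.00
    endloop
  endfacet
  facet normal -1.0000 0.0000 0.0000
    outer loop
      vertex 0.00 10.26 12.11
      vertex 0.00 10.26 0.00
      vertex 0.00 0.00 0.00
    endloop
  endfacet
  facet normal -1.0000 0.0000 0.0000
    outer loop
      vertex 0.00 0.00 12.11
      vertex 0.00 10.26 12.11
      vertex 0.00 0.00 0.00
    endloop
  endfacet
  facet normal 1.0000 0.0000 0.0000
    outer loop
      vertex 20.45 0.00 0.00
      vertex 20.45 10.26 0.00
      vertex 20.45 10.26 12.11
    endloop
  endfacet
  facet normal 1.0000 0.0000 0.0000
    outer loop
      vertex 20.45 0.00 0.00
      vertex 20.45 10.26 12.11
      vertex 20.45 0.00 12.11
    endloop
  endfacet
endsolid part

The G0 Z moves step by Δz≈2.02 mm. Every layer's G1 loop is the same polygon, so the solid is a straight extrusion of it from z=0 to z≈12.1. Closing with flat bottom and top caps and triangulating gives 12 facets — a rectangular box, roughly 20.4 × 10.3 mm footprint and 12.1 mm tall.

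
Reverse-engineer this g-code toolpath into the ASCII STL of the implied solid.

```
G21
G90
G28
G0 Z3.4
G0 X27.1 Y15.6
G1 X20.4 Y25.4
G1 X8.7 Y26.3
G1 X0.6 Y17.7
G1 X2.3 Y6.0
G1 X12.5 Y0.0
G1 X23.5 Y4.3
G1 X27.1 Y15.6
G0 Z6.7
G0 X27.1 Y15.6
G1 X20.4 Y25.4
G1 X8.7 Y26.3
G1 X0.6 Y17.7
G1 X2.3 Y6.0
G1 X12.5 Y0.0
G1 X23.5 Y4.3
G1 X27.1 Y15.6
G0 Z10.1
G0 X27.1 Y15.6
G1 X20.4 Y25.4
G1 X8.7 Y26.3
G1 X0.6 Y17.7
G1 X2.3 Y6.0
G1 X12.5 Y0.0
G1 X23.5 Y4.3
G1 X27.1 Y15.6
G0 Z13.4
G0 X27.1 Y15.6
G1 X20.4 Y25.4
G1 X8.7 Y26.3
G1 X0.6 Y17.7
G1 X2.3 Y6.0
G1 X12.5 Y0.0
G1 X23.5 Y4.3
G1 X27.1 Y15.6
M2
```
solid part
  facet normal 0.0000 0.0000 -1.0000
    outer loop
      vertex 8.7 26.3 0.0
      vertex 20.4 25.4 0.0
      vertex 27.1 15.6 0.0
    endloop
  endfacet
  facet normal 0.0000 0.0000 -1.0000
    outer loop
      vertex 0.6 17.7 0.0
      vertex 8.7 26.3 0.0
      vertex 27.1 15.6 0.0
    endloop
  endfacet
  facet normal 0.0000 0.0000 -1.0000
    outer loop
      vertex 2.3 6.0 0.0
      vertex 0.6 17.7 0.0
      vertex 27.1 15.6 0.0
    endloop
  endfacet
  facet normal 0.0000 0.0000 -1.0000
    outer loop
      vertex 12.5 0.0 0.0
      vertex 2.3 6.0 0.0
      vertex 27.1 15.6 0.0
    endloop
  endfacet
  facet normal 0.0000 0.0000 -1.0000
    outer loop
      vertex 23.5 4.3 0.0
      vertex 12.5 0.0 0.0
      vertex 27.1 15.6 0.0
    endloop
  endfacet
  facet normal 0.0000 0.0000 1.0000
    outer loop
      vertex 27.1 15.6 13.4
      vertex 20.4 25.4 13.4
      vertex 8.7 26.3 13.4
    endloop
  endfacet
  facet normal 0.0000 0.0000 1.0000
    outer loop
      vertex 27.1 15.6 13.4
      vertex 8.7 26.3 13.4
      vertex 0.6 17.7 13.4
    endloop
  endfacet
  facet normal 0.0000 0.0000 1.0000
    outer loop
      vertex 27.1 15.6 13.4
      vertex 0.6 17.7 13.4
      vertex 2.3 6.0 13.4
    endloop
  endfacet
  facet normal 0.0000 0.0000 1.0000
    outer loop
      vertex 27.1 15.6 13.4
      vertex 2.3 6.0 13.4
      vertex 12.5 0.0 13.4
    endloop
  endfacet
  facet normal 0.0000 0.0000 1.0000
    outer loop
      vertex 27.1 15.6 13.4
      vertex 12.5 0.0 13.4
      vertex 23.5 4.3 13.4
    endloop
  endfacet
  facet normal 0.8255 0.5644 0.0000
    outer loop
      vertex 27.1 15.6 0.0
      vertex 20.4 25.4 0.0
      vertex 20.4 25.4 13.4
    endloop
  endfacet
  facet normal 0.8255 0.5644 0.0000
    outer loop
      vertex 27.1 15.6 0.0
      vertex 20.4 25.4 13.4
      vertex 27.1 15.6 13.4
    endloop
  endfacet
  facet normal 0.0767 0.9971 0.0000
    outer loop
      vertex 20.4 25.4 0.0
      vertex 8.7 26.3 0.0
      vertex 8.7 26.3 13.4
    endloop
  endfacet
  facet normal 0.0767 0.9971 0.0000
    outer loop
      vertex 20.4 25.4 0.0
      vertex 8.7 26.3 13.4
      vertex 20.4 25.4 13.4
    endloop
  endfacet
  facet normal -0.7280 0.6856 0.0000
    outer loop
      vertex 8.7 26.3 0.0
      vertex 0.6 17.7 0.0
      vertex 0.6 17.7 13.4
    endloop
  endfacet
  facet normal -0.7280 0.6856 0.0000
    outer loop
      vertex 8.7 26.3 0.0
      vertex 0.6 17.7 13.4
      vertex 8.7 26.3 13.4
    endloop
  endfacet
  facet normal -0.9896 -0.1438 0.0000
    outer loop
      vertex 0.6 17.7 0.0
      vertex 2.3 6.0 0.0
      vertex 2.3 6.0 13.4
    endloop
  endfacet
  facet normal -0.9896 -0.1438 0.0000
    outer loop
      vertex 0.6 17.7 0.0
      vertex 2.3 6.0 13.4
      vertex 0.6 17.7 13.4
    endloop
  endfacet
  facet normal -0.5070 -0.8619 0.0000
    outer loop
      vertex 2.3 6.0 0.0
      vertex 12.5 0.0 0.0
      vertex 12.5 0.0 13.4
    endloop
  endfacet
  facet normal -0.5070 -0.8619 0.0000
    outer loop
      vertex 2.3 6.0 0.0
      vertex 12.5 0.0 13.4
      vertex 2.3 6.0 13.4
    endloop
  endfacet
  facet normal 0.3641 -0.9314 0.0000
    outer loop
      vertex 12.5 0.0 0.0
      vertex 23.5 4.3 0.0
      vertex 23.5 4.3 13.4
    endloop
  endfacet
  facet normal 0.3641 -0.9314 0.0000
    outer loop
      vertex 12.5 0.0 0.0
      vertex 23.5 4.3 13.4
      vertex 12.5 0.0 13.4
    endloop
  endfacet
  facet normal 0.9528 -0.3036 0.0000
    outer loop
      vertex 23.5 4.3 0.0
      vertex 27.1 15.6 0.0
      vertex 27.1 15.6 13.4
    endloop
  endfacet
  facet normal 0.9528 -0.3036 0.0000
    outer loop
      vertex 23.5 4.3 0.0
      vertex 27.1 15.6 13.4
      vertex 23.5 4.3 13.4
    endloop
  endfacet
endsolid part

The G0 Z moves step by Δz≈3.4 mm. Every layer's G1 loop is the same polygon, so the solid is a straight extrusion of it from z=0 to z≈13.4. Closing with flat bottom and top caps and triangulating gives 24 facets — a regular 7-sided prism (a cylinder approximated with 7 flat sides), circumscribed radius ≈ 13.6 mm, height ≈ 13.4 mm.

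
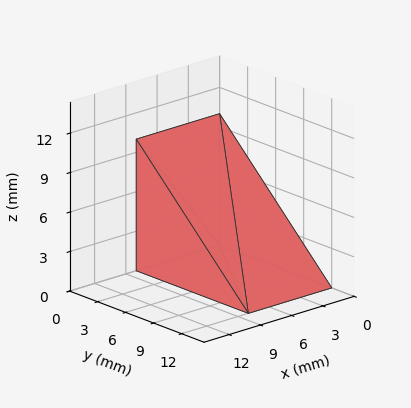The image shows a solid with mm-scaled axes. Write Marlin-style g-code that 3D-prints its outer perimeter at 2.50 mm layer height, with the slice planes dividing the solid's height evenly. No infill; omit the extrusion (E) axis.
Reading the render: the shape is a wedge (ramp): 8 × 12 mm base, rising to 10 mm along the y=0 edge and sloping linearly to z=0 at y=12 (dimensions read to the nearest mm from the axis ticks). For the g-code, the solid's height is divided into equal slices at the stated Δz and each level perimeter traced with G1 moves after a G0 lift.

; perimeter-only toolpath
G21 ; units = mm
G90 ; absolute positioning
G28 ; home
; layer 1
G0 Z2.50
G0 X0.00 Y0.00
G1 X8.00 Y0.00
G1 X8.00 Y9.00
G1 X0.00 Y9.00
G1 X0.00 Y0.00
; layer 2
G0 Z5.00
G0 X0.00 Y0.00
G1 X8.00 Y0.00
G1 X8.00 Y6.00
G1 X0.00 Y6.00
G1 X0.00 Y0.00
; layer 3
G0 Z7.50
G0 X0.00 Y0.00
G1 X8.00 Y0.00
G1 X8.00 Y3.00
G1 X0.00 Y3.00
G1 X0.00 Y0.00
M2 ; end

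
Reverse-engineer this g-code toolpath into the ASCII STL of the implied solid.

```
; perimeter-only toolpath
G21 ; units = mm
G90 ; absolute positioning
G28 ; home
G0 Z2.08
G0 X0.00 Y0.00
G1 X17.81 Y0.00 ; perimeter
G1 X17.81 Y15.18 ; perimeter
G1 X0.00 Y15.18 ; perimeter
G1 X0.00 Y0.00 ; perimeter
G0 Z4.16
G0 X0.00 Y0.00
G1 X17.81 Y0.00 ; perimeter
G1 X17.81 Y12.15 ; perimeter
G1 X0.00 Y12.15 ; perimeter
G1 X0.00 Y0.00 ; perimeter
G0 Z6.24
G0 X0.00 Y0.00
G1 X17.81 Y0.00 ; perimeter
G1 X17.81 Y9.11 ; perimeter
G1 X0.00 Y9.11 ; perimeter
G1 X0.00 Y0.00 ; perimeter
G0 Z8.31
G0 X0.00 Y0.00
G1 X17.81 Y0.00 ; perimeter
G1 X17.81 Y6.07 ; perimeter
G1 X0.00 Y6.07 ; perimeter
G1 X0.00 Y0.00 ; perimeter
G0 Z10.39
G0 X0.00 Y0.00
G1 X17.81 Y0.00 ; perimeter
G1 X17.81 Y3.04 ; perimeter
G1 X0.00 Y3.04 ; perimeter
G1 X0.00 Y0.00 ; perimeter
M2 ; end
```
solid part
  facet normal 0.0000 0.0000 -1.0000
    outer loop
      vertex 17.81 18.22 0.00
      vertex 17.81 0.00 0.00
      vertex 0.00 0.00 0.00
    endloop
  endfacet
  facet normal 0.0000 0.0000 -1.0000
    outer loop
      vertex 0.00 18.22 0.00
      vertex 17.81 18.22 0.00
      vertex 0.00 0.00 0.00
    endloop
  endfacet
  facet normal 0.0000 -1.0000 0.0000
    outer loop
      vertex 0.00 0.00 0.00
      vertex 17.81 0.00 0.00
      vertex 17.81 0.00 12.47
    endloop
  endfacet
  facet normal 0.0000 -1.0000 0.0000
    outer loop
      vertex 0.00 0.00 0.00
      vertex 17.81 0.00 12.47
      vertex 0.00 0.00 12.47
    endloop
  endfacet
  facet normal 0.0000 0.5648 0.8252
    outer loop
      vertex 0.00 0.00 12.47
      vertex 17.81 0.00 12.47
      vertex 17.81 18.22 0.00
    endloop
  endfacet
  facet normal 0.0000 0.5648 0.8252
    outer loop
      vertex 0.00 0.00 12.47
      vertex 17.81 18.22 0.00
      vertex 0.00 18.22 0.00
    endloop
  endfacet
  facet normal -1.0000 0.0000 0.0000
    outer loop
      vertex 0.00 0.00 12.47
      vertex 0.00 18.22 0.00
      vertex 0.00 0.00 0.00
    endloop
  endfacet
  facet normal 1.0000 0.0000 0.0000
    outer loop
      vertex 17.81 0.00 0.00
      vertex 17.81 18.22 0.00
      vertex 17.81 0.00 12.47
    endloop
  endfacet
endsolid part

The G0 Z moves step by Δz≈2.08 mm. The G1 loops shrink linearly with z, so the solid tapers from its base footprint up to z≈12.5. Closing with a flat bottom cap and the tapered top and triangulating gives 8 facets — a wedge (ramp): 17.8 × 18.2 mm base, rising to 12.5 mm along the y=0 edge and sloping linearly to z=0 at y=18.2.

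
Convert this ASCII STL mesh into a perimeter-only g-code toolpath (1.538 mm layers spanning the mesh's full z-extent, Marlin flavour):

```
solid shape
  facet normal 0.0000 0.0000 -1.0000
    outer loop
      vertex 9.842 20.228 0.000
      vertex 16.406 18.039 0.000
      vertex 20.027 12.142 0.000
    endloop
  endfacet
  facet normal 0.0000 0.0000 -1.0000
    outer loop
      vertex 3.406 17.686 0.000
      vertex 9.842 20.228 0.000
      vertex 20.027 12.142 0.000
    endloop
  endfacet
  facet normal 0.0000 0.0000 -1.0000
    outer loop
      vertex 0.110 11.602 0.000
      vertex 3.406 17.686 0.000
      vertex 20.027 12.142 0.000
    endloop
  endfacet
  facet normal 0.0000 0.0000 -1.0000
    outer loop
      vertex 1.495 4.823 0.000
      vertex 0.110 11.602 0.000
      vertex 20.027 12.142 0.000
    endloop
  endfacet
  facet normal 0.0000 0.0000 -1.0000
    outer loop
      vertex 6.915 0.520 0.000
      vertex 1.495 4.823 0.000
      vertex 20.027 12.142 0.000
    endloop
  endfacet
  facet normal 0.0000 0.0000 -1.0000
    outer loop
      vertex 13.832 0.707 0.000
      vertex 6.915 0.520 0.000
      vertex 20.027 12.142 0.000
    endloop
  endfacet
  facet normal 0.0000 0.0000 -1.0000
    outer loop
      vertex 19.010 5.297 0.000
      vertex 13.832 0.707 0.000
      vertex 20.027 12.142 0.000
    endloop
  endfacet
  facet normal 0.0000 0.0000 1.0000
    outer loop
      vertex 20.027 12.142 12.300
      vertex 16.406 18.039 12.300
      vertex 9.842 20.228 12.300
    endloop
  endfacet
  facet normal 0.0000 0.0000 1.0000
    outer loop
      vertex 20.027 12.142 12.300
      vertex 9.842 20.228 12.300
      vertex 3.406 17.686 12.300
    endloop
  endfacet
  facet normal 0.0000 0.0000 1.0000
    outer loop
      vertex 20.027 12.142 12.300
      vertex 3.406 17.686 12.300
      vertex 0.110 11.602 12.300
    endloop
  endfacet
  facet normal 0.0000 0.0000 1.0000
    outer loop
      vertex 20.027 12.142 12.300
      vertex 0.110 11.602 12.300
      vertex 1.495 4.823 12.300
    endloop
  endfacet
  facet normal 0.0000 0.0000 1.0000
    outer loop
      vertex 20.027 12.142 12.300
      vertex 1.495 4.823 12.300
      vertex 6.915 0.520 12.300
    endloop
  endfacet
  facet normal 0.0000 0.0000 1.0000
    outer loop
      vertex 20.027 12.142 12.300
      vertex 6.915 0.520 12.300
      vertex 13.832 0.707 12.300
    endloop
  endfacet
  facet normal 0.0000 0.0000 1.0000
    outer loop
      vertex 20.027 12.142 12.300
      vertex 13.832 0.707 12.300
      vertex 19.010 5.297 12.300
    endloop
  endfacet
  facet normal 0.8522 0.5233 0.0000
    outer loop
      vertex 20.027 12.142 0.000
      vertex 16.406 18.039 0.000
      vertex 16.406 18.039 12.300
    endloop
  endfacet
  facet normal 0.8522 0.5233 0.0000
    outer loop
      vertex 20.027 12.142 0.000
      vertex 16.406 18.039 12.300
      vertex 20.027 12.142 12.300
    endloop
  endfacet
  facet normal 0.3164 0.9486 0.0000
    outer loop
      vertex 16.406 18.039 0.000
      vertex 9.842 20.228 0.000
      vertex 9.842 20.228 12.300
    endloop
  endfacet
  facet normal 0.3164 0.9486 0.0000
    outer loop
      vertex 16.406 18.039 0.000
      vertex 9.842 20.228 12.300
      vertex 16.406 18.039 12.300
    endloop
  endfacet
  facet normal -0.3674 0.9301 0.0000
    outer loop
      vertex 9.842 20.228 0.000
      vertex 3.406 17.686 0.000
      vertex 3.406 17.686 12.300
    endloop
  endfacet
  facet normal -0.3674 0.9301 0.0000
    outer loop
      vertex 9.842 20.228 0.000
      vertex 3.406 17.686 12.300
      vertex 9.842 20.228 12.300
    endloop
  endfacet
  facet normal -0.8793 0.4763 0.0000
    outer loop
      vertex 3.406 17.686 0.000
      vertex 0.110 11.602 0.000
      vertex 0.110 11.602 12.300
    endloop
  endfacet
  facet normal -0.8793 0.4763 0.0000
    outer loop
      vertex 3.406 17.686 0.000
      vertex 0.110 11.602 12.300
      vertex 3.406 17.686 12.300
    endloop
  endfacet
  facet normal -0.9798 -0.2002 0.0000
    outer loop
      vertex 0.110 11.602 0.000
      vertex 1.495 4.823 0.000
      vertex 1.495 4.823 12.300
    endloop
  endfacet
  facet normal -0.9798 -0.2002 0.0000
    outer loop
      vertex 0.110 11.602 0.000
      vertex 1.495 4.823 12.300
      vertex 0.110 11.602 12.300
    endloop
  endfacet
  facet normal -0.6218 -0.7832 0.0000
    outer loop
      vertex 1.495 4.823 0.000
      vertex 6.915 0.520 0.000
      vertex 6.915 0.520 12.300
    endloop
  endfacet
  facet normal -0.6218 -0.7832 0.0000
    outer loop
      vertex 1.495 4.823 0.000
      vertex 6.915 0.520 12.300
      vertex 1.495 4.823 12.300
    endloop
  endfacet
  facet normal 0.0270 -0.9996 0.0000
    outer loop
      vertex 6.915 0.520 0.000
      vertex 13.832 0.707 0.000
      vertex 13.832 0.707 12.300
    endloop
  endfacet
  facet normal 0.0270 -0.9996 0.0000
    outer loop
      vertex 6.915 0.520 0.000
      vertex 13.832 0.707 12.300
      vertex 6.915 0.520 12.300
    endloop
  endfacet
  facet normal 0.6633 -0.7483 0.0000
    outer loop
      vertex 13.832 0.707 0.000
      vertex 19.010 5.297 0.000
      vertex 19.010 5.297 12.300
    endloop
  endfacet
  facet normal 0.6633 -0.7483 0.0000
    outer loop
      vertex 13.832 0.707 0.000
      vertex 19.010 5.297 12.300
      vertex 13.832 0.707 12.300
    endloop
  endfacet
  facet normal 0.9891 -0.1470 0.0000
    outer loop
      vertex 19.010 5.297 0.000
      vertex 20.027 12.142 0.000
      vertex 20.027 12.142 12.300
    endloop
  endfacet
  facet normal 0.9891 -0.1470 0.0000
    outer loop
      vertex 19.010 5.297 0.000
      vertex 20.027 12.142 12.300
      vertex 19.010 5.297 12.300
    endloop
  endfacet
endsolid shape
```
; perimeter-only toolpath
G21 ; units = mm
G90 ; absolute positioning
G28 ; home
; layer 1
G0 Z1.538
G0 X20.027 Y12.142
G1 X16.406 Y18.039
G1 X9.842 Y20.228
G1 X3.406 Y17.686
G1 X0.110 Y11.602
G1 X1.495 Y4.823
G1 X6.915 Y0.520
G1 X13.832 Y0.707
G1 X19.010 Y5.297
G1 X20.027 Y12.142
; layer 2
G0 Z3.075
G0 X20.027 Y12.142
G1 X16.406 Y18.039
G1 X9.842 Y20.228
G1 X3.406 Y17.686
G1 X0.110 Y11.602
G1 X1.495 Y4.823
G1 X6.915 Y0.520
G1 X13.832 Y0.707
G1 X19.010 Y5.297
G1 X20.027 Y12.142
; layer 3
G0 Z4.613
G0 X20.027 Y12.142
G1 X16.406 Y18.039
G1 X9.842 Y20.228
G1 X3.406 Y17.686
G1 X0.110 Y11.602
G1 X1.495 Y4.823
G1 X6.915 Y0.520
G1 X13.832 Y0.707
G1 X19.010 Y5.297
G1 X20.027 Y12.142
; layer 4
G0 Z6.150
G0 X20.027 Y12.142
G1 X16.406 Y18.039
G1 X9.842 Y20.228
G1 X3.406 Y17.686
G1 X0.110 Y11.602
G1 X1.495 Y4.823
G1 X6.915 Y0.520
G1 X13.832 Y0.707
G1 X19.010 Y5.297
G1 X20.027 Y12.142
; layer 5
G0 Z7.688
G0 X20.027 Y12.142
G1 X16.406 Y18.039
G1 X9.842 Y20.228
G1 X3.406 Y17.686
G1 X0.110 Y11.602
G1 X1.495 Y4.823
G1 X6.915 Y0.520
G1 X13.832 Y0.707
G1 X19.010 Y5.297
G1 X20.027 Y12.142
; layer 6
G0 Z9.225
G0 X20.027 Y12.142
G1 X16.406 Y18.039
G1 X9.842 Y20.228
G1 X3.406 Y17.686
G1 X0.110 Y11.602
G1 X1.495 Y4.823
G1 X6.915 Y0.520
G1 X13.832 Y0.707
G1 X19.010 Y5.297
G1 X20.027 Y12.142
; layer 7
G0 Z10.763
G0 X20.027 Y12.142
G1 X16.406 Y18.039
G1 X9.842 Y20.228
G1 X3.406 Y17.686
G1 X0.110 Y11.602
G1 X1.495 Y4.823
G1 X6.915 Y0.520
G1 X13.832 Y0.707
G1 X19.010 Y5.297
G1 X20.027 Y12.142
; layer 8
G0 Z12.300
G0 X20.027 Y12.142
G1 X16.406 Y18.039
G1 X9.842 Y20.228
G1 X3.406 Y17.686
G1 X0.110 Y11.602
G1 X1.495 Y4.823
G1 X6.915 Y0.520
G1 X13.832 Y0.707
G1 X19.010 Y5.297
G1 X20.027 Y12.142
M2 ; end

The solid is a regular 9-sided prism (a cylinder approximated with 9 flat sides), circumscribed radius ≈ 10.1 mm, height ≈ 12.3 mm. Slicing at Δz = 1.538 mm — 8 equal slices spanning the solid's height, so layer i sits at z = i·h/8 — gives 8 non-empty perimeters. Each is a 9-segment closed polygon; G0 lifts to the layer z and rapids to the start vertex, then G1 traces the edges.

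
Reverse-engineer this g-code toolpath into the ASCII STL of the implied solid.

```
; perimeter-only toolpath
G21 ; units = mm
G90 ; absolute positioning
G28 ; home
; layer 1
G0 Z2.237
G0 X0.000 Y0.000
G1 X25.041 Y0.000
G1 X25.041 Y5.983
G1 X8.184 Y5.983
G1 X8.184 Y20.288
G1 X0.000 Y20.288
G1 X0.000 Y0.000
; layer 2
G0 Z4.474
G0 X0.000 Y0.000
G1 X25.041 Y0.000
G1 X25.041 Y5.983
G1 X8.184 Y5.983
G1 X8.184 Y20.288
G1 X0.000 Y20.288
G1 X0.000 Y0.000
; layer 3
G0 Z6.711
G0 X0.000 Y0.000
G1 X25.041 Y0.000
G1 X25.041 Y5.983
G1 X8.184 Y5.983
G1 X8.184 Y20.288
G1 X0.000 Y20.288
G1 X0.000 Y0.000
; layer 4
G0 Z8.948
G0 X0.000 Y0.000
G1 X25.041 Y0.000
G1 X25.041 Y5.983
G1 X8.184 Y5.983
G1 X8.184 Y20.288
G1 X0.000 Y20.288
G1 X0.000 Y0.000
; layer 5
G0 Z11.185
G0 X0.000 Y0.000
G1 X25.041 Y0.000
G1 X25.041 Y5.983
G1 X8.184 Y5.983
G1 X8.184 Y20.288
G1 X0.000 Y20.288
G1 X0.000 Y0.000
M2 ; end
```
solid part
  facet normal 0.0000 0.0000 -1.0000
    outer loop
      vertex 25.041 5.983 0.000
      vertex 25.041 0.000 0.000
      vertex 0.000 0.000 0.000
    endloop
  endfacet
  facet normal 0.0000 0.0000 -1.0000
    outer loop
      vertex 8.184 5.983 0.000
      vertex 25.041 5.983 0.000
      vertex 0.000 0.000 0.000
    endloop
  endfacet
  facet normal 0.0000 0.0000 -1.0000
    outer loop
      vertex 8.184 20.288 0.000
      vertex 8.184 5.983 0.000
      vertex 0.000 0.000 0.000
    endloop
  endfacet
  facet normal 0.0000 0.0000 -1.0000
    outer loop
      vertex 0.000 20.288 0.000
      vertex 8.184 20.288 0.000
      vertex 0.000 0.000 0.000
    endloop
  endfacet
  facet normal 0.0000 0.0000 1.0000
    outer loop
      vertex 0.000 0.000 11.185
      vertex 25.041 0.000 11.185
      vertex 25.041 5.983 11.185
    endloop
  endfacet
  facet normal 0.0000 0.0000 1.0000
    outer loop
      vertex 0.000 0.000 11.185
      vertex 25.041 5.983 11.185
      vertex 8.184 5.983 11.185
    endloop
  endfacet
  facet normal 0.0000 0.0000 1.0000
    outer loop
      vertex 0.000 0.000 11.185
      vertex 8.184 5.983 11.185
      vertex 8.184 20.288 11.185
    endloop
  endfacet
  facet normal 0.0000 0.0000 1.0000
    outer loop
      vertex 0.000 0.000 11.185
      vertex 8.184 20.288 11.185
      vertex 0.000 20.288 11.185
    endloop
  endfacet
  facet normal 0.0000 -1.0000 0.0000
    outer loop
      vertex 0.000 0.000 0.000
      vertex 25.041 0.000 0.000
      vertex 25.041 0.000 11.185
    endloop
  endfacet
  facet normal 0.0000 -1.0000 0.0000
    outer loop
      vertex 0.000 0.000 0.000
      vertex 25.041 0.000 11.185
      vertex 0.000 0.000 11.185
    endloop
  endfacet
  facet normal 1.0000 0.0000 0.0000
    outer loop
      vertex 25.041 0.000 0.000
      vertex 25.041 5.983 0.000
      vertex 25.041 5.983 11.185
    endloop
  endfacet
  facet normal 1.0000 0.0000 0.0000
    outer loop
      vertex 25.041 0.000 0.000
      vertex 25.041 5.983 11.185
      vertex 25.041 0.000 11.185
    endloop
  endfacet
  facet normal 0.0000 1.0000 0.0000
    outer loop
      vertex 25.041 5.983 0.000
      vertex 8.184 5.983 0.000
      vertex 8.184 5.983 11.185
    endloop
  endfacet
  facet normal 0.0000 1.0000 0.0000
    outer loop
      vertex 25.041 5.983 0.000
      vertex 8.184 5.983 11.185
      vertex 25.041 5.983 11.185
    endloop
  endfacet
  facet normal 1.0000 0.0000 0.0000
    outer loop
      vertex 8.184 5.983 0.000
      vertex 8.184 20.288 0.000
      vertex 8.184 20.288 11.185
    endloop
  endfacet
  facet normal 1.0000 0.0000 0.0000
    outer loop
      vertex 8.184 5.983 0.000
      vertex 8.184 20.288 11.185
      vertex 8.184 5.983 11.185
    endloop
  endfacet
  facet normal 0.0000 1.0000 0.0000
    outer loop
      vertex 8.184 20.288 0.000
      vertex 0.000 20.288 0.000
      vertex 0.000 20.288 11.185
    endloop
  endfacet
  facet normal 0.0000 1.0000 0.0000
    outer loop
      vertex 8.184 20.288 0.000
      vertex 0.000 20.288 11.185
      vertex 8.184 20.288 11.185
    endloop
  endfacet
  facet normal -1.0000 0.0000 0.0000
    outer loop
      vertex 0.000 20.288 0.000
      vertex 0.000 0.000 0.000
      vertex 0.000 0.000 11.185
    endloop
  endfacet
  facet normal -1.0000 0.0000 0.0000
    outer loop
      vertex 0.000 20.288 0.000
      vertex 0.000 0.000 11.185
      vertex 0.000 20.288 11.185
    endloop
  endfacet
endsolid part

The G0 Z moves step by Δz≈2.237 mm. Every layer's G1 loop is the same polygon, so the solid is a straight extrusion of it from z=0 to z≈11.2. Closing with flat bottom and top caps and triangulating gives 20 facets — an L-shaped prism: outer 25 × 20.3 mm, arm thicknesses ≈ 5.98 mm (horizontal) and 8.18 mm (vertical), extruded 11.2 mm in z.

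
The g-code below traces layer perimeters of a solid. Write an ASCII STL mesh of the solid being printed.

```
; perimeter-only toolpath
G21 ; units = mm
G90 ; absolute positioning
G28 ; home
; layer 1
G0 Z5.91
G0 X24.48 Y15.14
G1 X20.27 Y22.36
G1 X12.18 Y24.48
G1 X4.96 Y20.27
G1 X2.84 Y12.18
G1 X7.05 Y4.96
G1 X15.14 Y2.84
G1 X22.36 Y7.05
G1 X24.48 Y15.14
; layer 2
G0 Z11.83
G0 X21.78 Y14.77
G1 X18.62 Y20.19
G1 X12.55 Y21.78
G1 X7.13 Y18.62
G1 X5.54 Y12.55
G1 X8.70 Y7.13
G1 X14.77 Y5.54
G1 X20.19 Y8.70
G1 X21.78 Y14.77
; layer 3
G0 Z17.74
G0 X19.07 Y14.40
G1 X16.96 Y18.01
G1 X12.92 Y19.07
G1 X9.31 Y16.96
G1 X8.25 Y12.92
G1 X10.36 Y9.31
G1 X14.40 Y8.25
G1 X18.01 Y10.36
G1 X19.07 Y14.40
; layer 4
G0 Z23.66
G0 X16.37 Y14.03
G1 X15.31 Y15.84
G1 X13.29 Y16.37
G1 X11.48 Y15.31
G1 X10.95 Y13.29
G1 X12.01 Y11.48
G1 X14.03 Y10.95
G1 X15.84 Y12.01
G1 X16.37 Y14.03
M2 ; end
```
solid part
  facet normal 0.0000 0.0000 -1.0000
    outer loop
      vertex 11.81 27.19 0.00
      vertex 21.92 24.54 0.00
      vertex 27.19 15.51 0.00
    endloop
  endfacet
  facet normal 0.0000 0.0000 -1.0000
    outer loop
      vertex 2.78 21.92 0.00
      vertex 11.81 27.19 0.00
      vertex 27.19 15.51 0.00
    endloop
  endfacet
  facet normal 0.0000 0.0000 -1.0000
    outer loop
      vertex 0.13 11.81 0.00
      vertex 2.78 21.92 0.00
      vertex 27.19 15.51 0.00
    endloop
  endfacet
  facet normal 0.0000 0.0000 -1.0000
    outer loop
      vertex 5.40 2.78 0.00
      vertex 0.13 11.81 0.00
      vertex 27.19 15.51 0.00
    endloop
  endfacet
  facet normal 0.0000 0.0000 -1.0000
    outer loop
      vertex 15.51 0.13 0.00
      vertex 5.40 2.78 0.00
      vertex 27.19 15.51 0.00
    endloop
  endfacet
  facet normal 0.0000 0.0000 -1.0000
    outer loop
      vertex 24.54 5.40 0.00
      vertex 15.51 0.13 0.00
      vertex 27.19 15.51 0.00
    endloop
  endfacet
  facet normal 0.7944 0.4636 0.3925
    outer loop
      vertex 27.19 15.51 0.00
      vertex 21.92 24.54 0.00
      vertex 13.66 13.66 29.57
    endloop
  endfacet
  facet normal 0.2332 0.8897 0.3925
    outer loop
      vertex 21.92 24.54 0.00
      vertex 11.81 27.19 0.00
      vertex 13.66 13.66 29.57
    endloop
  endfacet
  facet normal -0.4636 0.7944 0.3925
    outer loop
      vertex 11.81 27.19 0.00
      vertex 2.78 21.92 0.00
      vertex 13.66 13.66 29.57
    endloop
  endfacet
  facet normal -0.8897 0.2332 0.3925
    outer loop
      vertex 2.78 21.92 0.00
      vertex 0.13 11.81 0.00
      vertex 13.66 13.66 29.57
    endloop
  endfacet
  facet normal -0.7944 -0.4636 0.3925
    outer loop
      vertex 0.13 11.81 0.00
      vertex 5.40 2.78 0.00
      vertex 13.66 13.66 29.57
    endloop
  endfacet
  facet normal -0.2332 -0.8897 0.3925
    outer loop
      vertex 5.40 2.78 0.00
      vertex 15.51 0.13 0.00
      vertex 13.66 13.66 29.57
    endloop
  endfacet
  facet normal 0.4636 -0.7944 0.3925
    outer loop
      vertex 15.51 0.13 0.00
      vertex 24.54 5.40 0.00
      vertex 13.66 13.66 29.57
    endloop
  endfacet
  facet normal 0.8897 -0.2332 0.3925
    outer loop
      vertex 24.54 5.40 0.00
      vertex 27.19 15.51 0.00
      vertex 13.66 13.66 29.57
    endloop
  endfacet
endsolid part

The G0 Z moves step by Δz≈5.91 mm. The G1 loops shrink linearly with z, so the solid tapers from its base footprint up to z≈29.6. Closing with a flat bottom cap and the tapered top and triangulating gives 14 facets — a regular 8-sided pyramid, base circumscribed radius ≈ 13.7 mm, apex at z ≈ 29.6 mm.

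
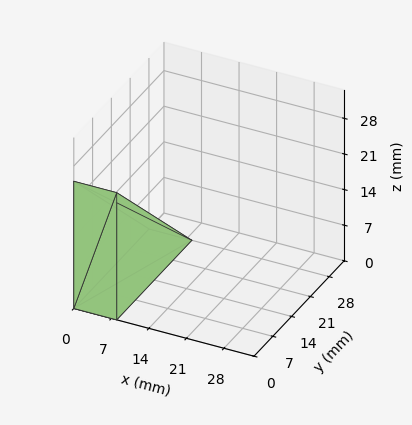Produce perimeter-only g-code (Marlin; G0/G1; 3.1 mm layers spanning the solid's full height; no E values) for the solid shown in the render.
Reading the render: the shape is a wedge (ramp): 8 × 28 mm base, rising to 25 mm along the y=0 edge and sloping linearly to z=0 at y=28 (dimensions read to the nearest mm from the axis ticks). For the g-code, the solid's height is divided into equal slices at the stated Δz and each level perimeter traced with G1 moves after a G0 lift.

; perimeter-only toolpath
G21 ; units = mm
G90 ; absolute positioning
G28 ; home
; layer 1
G0 Z3.1
G0 X0.0 Y0.0
G1 X8.0 Y0.0
G1 X8.0 Y24.5
G1 X0.0 Y24.5
G1 X0.0 Y0.0
; layer 2
G0 Z6.2
G0 X0.0 Y0.0
G1 X8.0 Y0.0
G1 X8.0 Y21.0
G1 X0.0 Y21.0
G1 X0.0 Y0.0
; layer 3
G0 Z9.4
G0 X0.0 Y0.0
G1 X8.0 Y0.0
G1 X8.0 Y17.5
G1 X0.0 Y17.5
G1 X0.0 Y0.0
; layer 4
G0 Z12.5
G0 X0.0 Y0.0
G1 X8.0 Y0.0
G1 X8.0 Y14.0
G1 X0.0 Y14.0
G1 X0.0 Y0.0
; layer 5
G0 Z15.6
G0 X0.0 Y0.0
G1 X8.0 Y0.0
G1 X8.0 Y10.5
G1 X0.0 Y10.5
G1 X0.0 Y0.0
; layer 6
G0 Z18.8
G0 X0.0 Y0.0
G1 X8.0 Y0.0
G1 X8.0 Y7.0
G1 X0.0 Y7.0
G1 X0.0 Y0.0
; layer 7
G0 Z21.9
G0 X0.0 Y0.0
G1 X8.0 Y0.0
G1 X8.0 Y3.5
G1 X0.0 Y3.5
G1 X0.0 Y0.0
M2 ; end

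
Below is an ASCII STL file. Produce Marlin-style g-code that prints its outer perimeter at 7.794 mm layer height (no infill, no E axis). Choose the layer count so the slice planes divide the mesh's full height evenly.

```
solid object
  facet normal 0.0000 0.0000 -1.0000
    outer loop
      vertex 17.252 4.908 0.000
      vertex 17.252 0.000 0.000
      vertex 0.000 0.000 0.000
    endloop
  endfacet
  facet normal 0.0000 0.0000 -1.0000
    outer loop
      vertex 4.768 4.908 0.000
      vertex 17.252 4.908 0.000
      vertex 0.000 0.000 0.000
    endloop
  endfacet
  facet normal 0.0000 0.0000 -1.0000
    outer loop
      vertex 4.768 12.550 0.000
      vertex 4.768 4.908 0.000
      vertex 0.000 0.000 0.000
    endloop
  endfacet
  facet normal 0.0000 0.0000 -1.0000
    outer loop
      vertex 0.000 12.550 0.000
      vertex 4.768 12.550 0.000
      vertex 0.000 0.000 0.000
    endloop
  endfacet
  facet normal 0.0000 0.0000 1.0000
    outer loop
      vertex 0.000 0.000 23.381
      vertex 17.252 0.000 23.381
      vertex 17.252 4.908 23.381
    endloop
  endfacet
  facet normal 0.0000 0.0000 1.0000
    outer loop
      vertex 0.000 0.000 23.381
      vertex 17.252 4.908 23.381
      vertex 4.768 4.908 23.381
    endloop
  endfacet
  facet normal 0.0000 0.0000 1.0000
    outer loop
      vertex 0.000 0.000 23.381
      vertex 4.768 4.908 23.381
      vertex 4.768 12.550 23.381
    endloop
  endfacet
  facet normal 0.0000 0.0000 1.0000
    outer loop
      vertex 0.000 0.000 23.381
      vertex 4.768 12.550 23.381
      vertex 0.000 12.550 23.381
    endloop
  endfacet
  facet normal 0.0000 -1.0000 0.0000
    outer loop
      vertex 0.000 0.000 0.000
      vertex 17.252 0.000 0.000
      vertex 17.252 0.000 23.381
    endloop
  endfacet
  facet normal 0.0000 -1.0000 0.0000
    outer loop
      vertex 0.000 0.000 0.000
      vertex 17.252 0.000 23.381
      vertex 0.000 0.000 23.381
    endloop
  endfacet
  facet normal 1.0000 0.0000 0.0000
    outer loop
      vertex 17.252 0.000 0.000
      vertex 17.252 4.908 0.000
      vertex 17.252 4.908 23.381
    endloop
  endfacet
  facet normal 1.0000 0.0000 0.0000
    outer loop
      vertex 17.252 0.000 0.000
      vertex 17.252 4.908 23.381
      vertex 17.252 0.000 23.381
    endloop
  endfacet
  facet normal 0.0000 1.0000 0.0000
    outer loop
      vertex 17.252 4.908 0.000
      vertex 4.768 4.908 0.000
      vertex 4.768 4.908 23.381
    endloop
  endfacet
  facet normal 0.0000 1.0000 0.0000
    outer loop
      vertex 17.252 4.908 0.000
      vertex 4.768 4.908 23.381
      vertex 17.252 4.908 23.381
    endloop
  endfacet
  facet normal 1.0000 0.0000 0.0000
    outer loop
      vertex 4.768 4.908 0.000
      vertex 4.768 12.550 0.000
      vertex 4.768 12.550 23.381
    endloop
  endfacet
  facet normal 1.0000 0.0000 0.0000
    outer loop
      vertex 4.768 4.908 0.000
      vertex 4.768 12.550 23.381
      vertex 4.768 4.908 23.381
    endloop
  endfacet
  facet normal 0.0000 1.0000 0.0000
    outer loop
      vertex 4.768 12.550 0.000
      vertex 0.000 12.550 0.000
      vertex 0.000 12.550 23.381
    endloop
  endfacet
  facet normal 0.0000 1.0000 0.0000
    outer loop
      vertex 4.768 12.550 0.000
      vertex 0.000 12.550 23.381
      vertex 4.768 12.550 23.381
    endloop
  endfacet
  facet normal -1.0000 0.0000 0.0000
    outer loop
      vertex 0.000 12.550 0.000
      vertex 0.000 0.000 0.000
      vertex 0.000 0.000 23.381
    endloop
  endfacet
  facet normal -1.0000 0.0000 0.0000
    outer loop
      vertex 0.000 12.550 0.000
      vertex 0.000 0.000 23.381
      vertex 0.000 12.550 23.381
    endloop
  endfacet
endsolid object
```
; perimeter-only toolpath
G21 ; units = mm
G90 ; absolute positioning
G28 ; home
; layer 1
G0 Z7.794
G0 X0.000 Y0.000
G1 X17.252 Y0.000
G1 X17.252 Y4.908
G1 X4.768 Y4.908
G1 X4.768 Y12.550
G1 X0.000 Y12.550
G1 X0.000 Y0.000
; layer 2
G0 Z15.587
G0 X0.000 Y0.000
G1 X17.252 Y0.000
G1 X17.252 Y4.908
G1 X4.768 Y4.908
G1 X4.768 Y12.550
G1 X0.000 Y12.550
G1 X0.000 Y0.000
; layer 3
G0 Z23.381
G0 X0.000 Y0.000
G1 X17.252 Y0.000
G1 X17.252 Y4.908
G1 X4.768 Y4.908
G1 X4.768 Y12.550
G1 X0.000 Y12.550
G1 X0.000 Y0.000
M2 ; end

The solid is an L-shaped prism: outer 17.3 × 12.6 mm, arm thicknesses ≈ 4.91 mm (horizontal) and 4.77 mm (vertical), extruded 23.4 mm in z. Slicing at Δz = 7.794 mm — 3 equal slices spanning the solid's height, so layer i sits at z = i·h/3 — gives 3 non-empty perimeters. Each is a 6-segment closed polygon; G0 lifts to the layer z and rapids to the start vertex, then G1 traces the edges.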